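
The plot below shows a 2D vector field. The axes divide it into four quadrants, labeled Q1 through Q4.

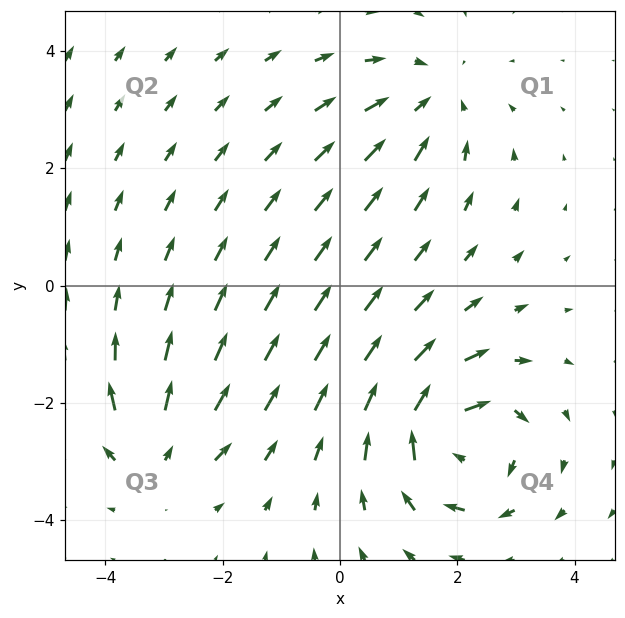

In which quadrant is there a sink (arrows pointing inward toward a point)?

Q1

The sink sits at approximately (1.6, 3.2), which lies in quadrant Q1. The divergence there is about -3, negative as expected for a sink.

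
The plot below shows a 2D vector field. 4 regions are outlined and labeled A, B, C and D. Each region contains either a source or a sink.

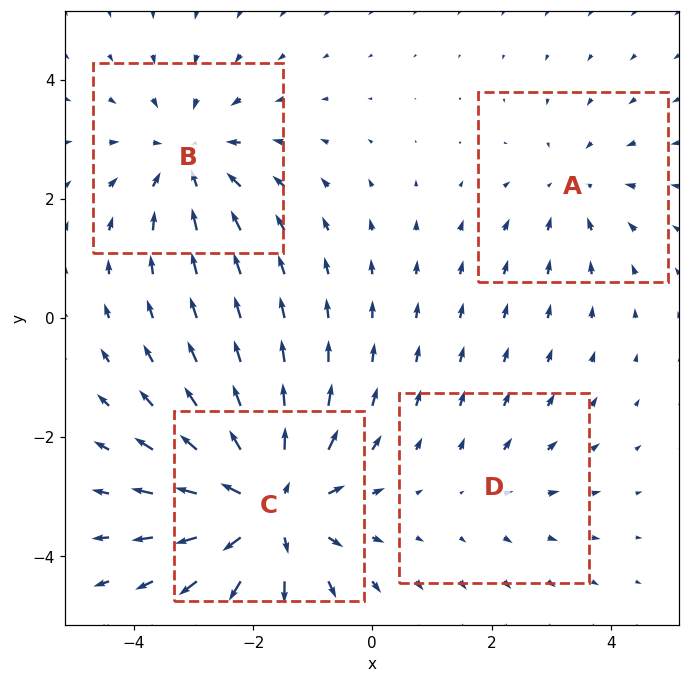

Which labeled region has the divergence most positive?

Divergence at each region's feature centre — A: about -3, B: about -4, C: about +6, D: about +2. Region C is most positive.

C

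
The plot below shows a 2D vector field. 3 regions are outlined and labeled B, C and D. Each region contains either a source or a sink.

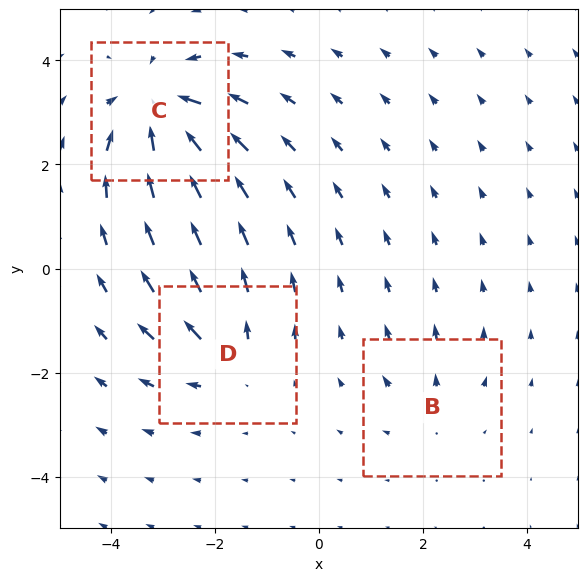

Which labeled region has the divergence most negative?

Divergence at each region's feature centre — B: about +2, C: about -6, D: about +4. Region C is most negative.

C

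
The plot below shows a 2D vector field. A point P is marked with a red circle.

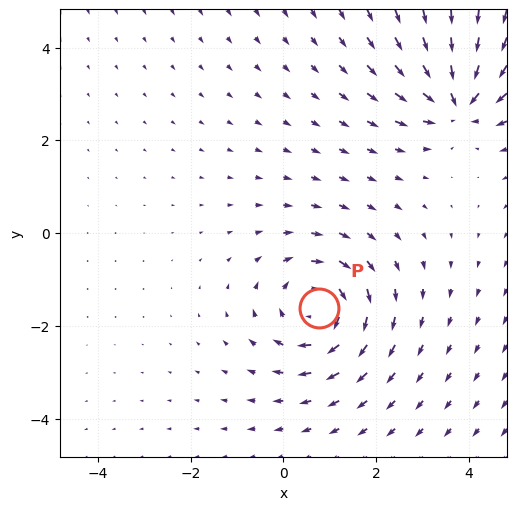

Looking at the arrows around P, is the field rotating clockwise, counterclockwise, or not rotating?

clockwise

Near P at (0.8, -1.6) the arrows circulate clockwise. The curl (z-component) there is about -4; negative curl means clockwise rotation.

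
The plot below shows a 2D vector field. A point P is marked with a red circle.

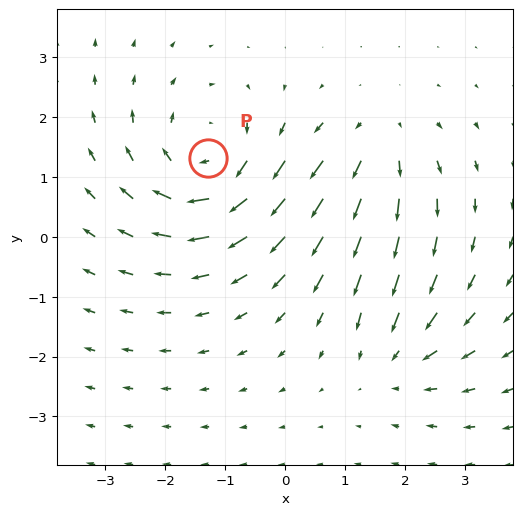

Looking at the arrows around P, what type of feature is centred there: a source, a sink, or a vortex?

At P (-1.3, 1.3) the arrows circulate clockwise. Divergence ≈0, curl about -5 — near-zero divergence with nonzero curl is a vortex.

vortex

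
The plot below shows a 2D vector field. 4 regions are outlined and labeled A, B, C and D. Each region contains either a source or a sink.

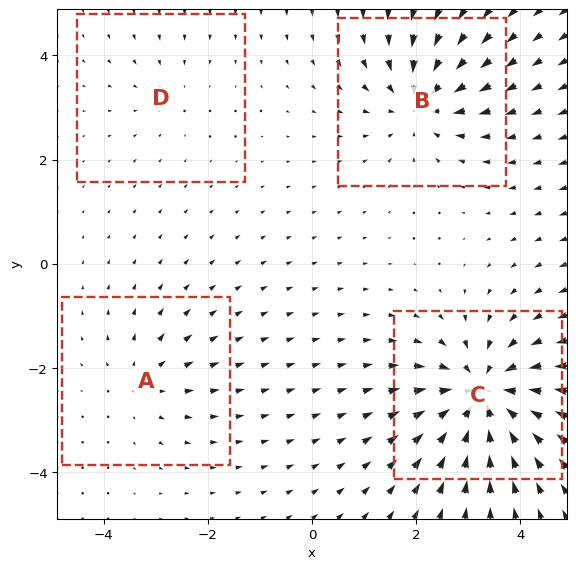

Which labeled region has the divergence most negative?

Divergence at each region's feature centre — A: about +3, B: about -6, C: about -8, D: about -2. Region C is most negative.

C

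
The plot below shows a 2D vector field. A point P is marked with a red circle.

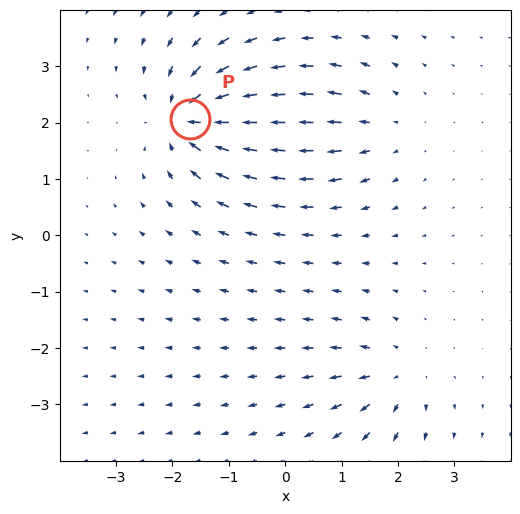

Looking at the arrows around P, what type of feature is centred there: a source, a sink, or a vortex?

At P (-1.7, 2.1) the arrows converge inward. Divergence about -7, curl ≈0 — negative divergence with near-zero curl is a sink.

sink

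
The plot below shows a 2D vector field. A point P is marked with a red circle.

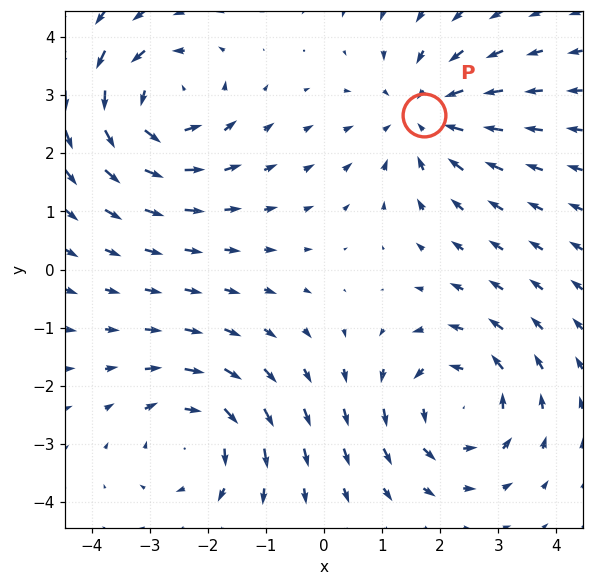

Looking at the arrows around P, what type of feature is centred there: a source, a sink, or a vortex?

sink

At P (1.7, 2.7) the arrows converge inward. Divergence about -3, curl ≈0 — negative divergence with near-zero curl is a sink.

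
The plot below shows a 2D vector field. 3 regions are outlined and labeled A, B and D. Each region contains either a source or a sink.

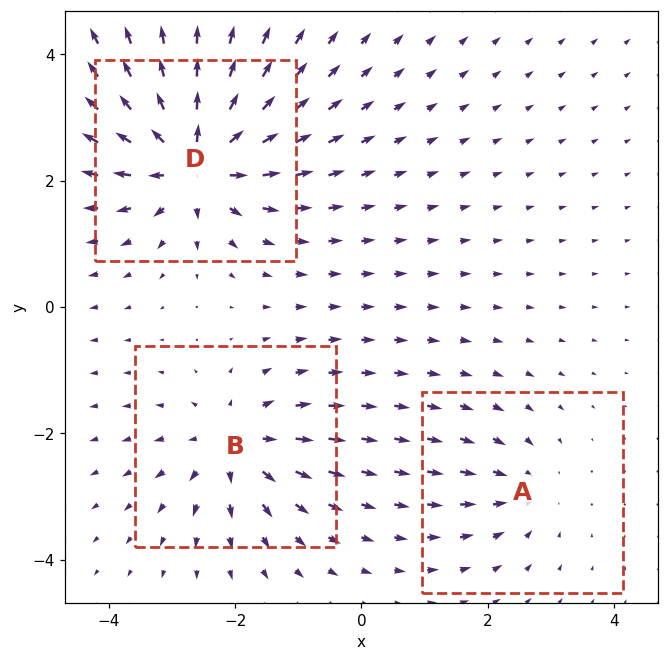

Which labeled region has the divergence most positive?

D

Divergence at each region's feature centre — A: about -2, B: about +4, D: about +6. Region D is most positive.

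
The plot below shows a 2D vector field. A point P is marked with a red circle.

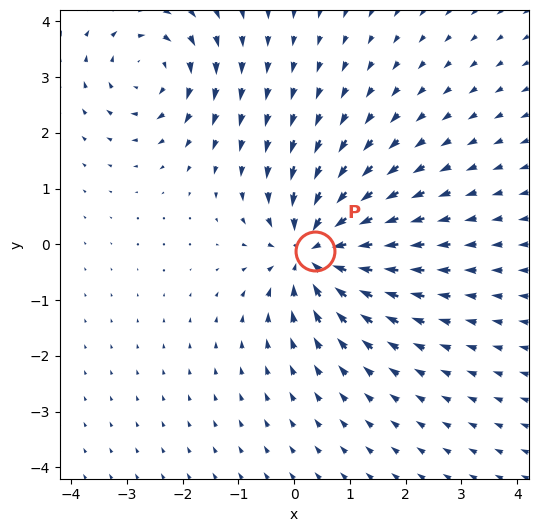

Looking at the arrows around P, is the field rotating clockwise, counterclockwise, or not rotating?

not rotating

Near P at (0.4, -0.1) the arrows show no circulation. The curl there is ≈0.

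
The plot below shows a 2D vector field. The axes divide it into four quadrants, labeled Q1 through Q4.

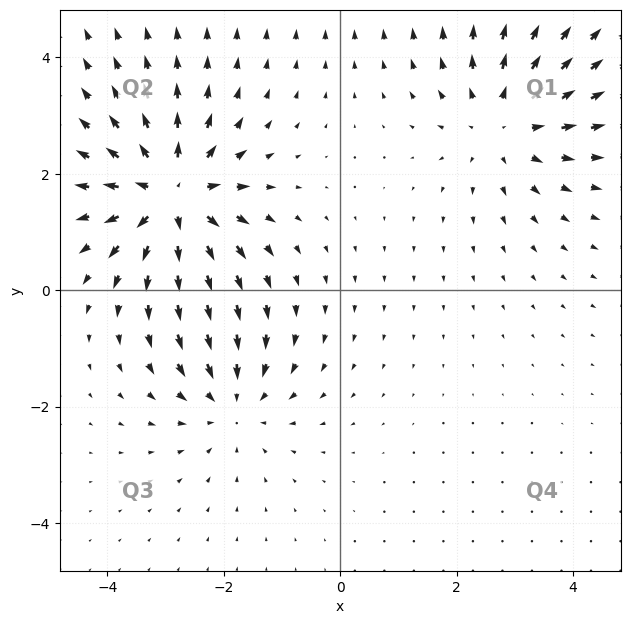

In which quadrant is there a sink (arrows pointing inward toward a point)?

The sink sits at approximately (-1.9, -1.9), which lies in quadrant Q3. The divergence there is about -3, negative as expected for a sink.

Q3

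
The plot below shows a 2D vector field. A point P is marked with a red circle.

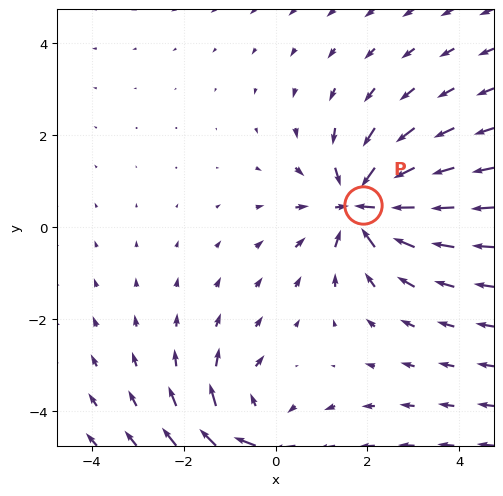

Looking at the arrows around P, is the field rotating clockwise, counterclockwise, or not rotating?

not rotating

Near P at (1.9, 0.5) the arrows show no circulation. The curl there is ≈0.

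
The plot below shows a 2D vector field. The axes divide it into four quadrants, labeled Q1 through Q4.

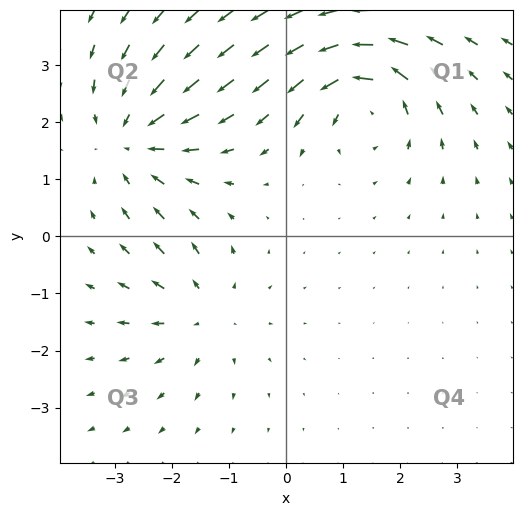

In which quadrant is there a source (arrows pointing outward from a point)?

The source sits at approximately (-1.5, -1.3), which lies in quadrant Q3. The divergence there is about +3, positive as expected for a source.

Q3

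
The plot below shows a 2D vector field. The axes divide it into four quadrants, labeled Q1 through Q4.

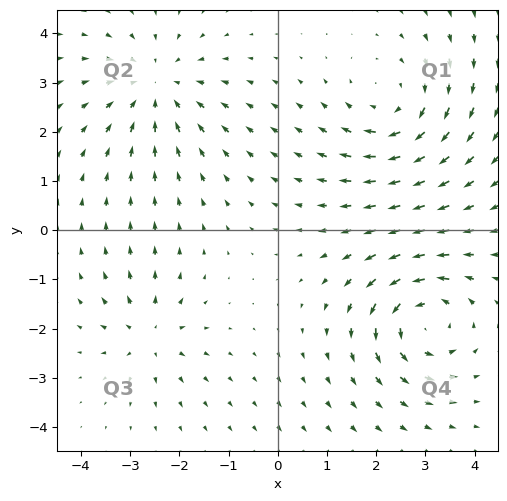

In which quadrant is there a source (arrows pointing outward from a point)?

Q3

The source sits at approximately (-2.6, -2.1), which lies in quadrant Q3. The divergence there is about +4, positive as expected for a source.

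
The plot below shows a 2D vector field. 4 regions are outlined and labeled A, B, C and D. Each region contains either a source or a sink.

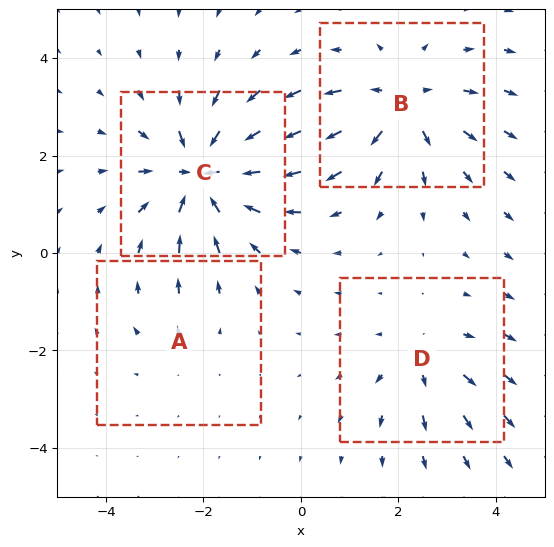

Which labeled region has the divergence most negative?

Divergence at each region's feature centre — A: about +2, B: about +5, C: about -6, D: about +3. Region C is most negative.

C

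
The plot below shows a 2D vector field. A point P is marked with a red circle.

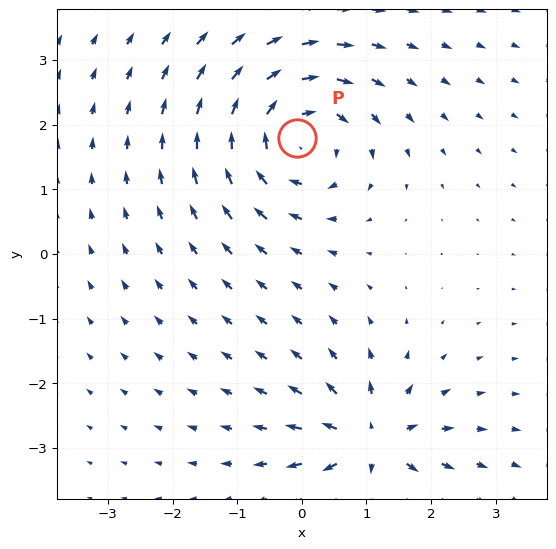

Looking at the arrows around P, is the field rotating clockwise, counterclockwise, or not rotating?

clockwise

Near P at (-0.1, 1.8) the arrows circulate clockwise. The curl (z-component) there is about -4; negative curl means clockwise rotation.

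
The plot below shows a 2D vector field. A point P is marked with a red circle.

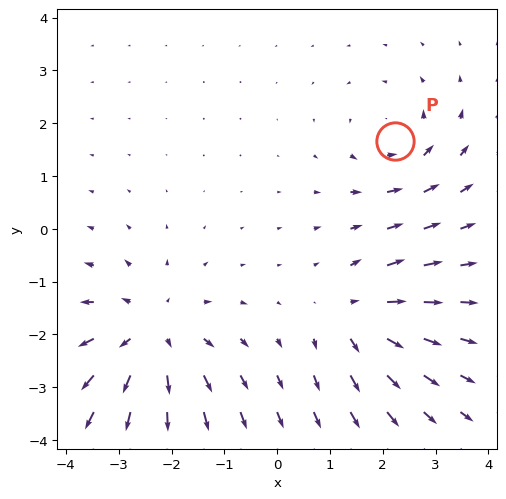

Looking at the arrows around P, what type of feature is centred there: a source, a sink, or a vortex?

At P (2.2, 1.7) the arrows circulate counterclockwise. Divergence ≈0, curl about +3 — near-zero divergence with nonzero curl is a vortex.

vortex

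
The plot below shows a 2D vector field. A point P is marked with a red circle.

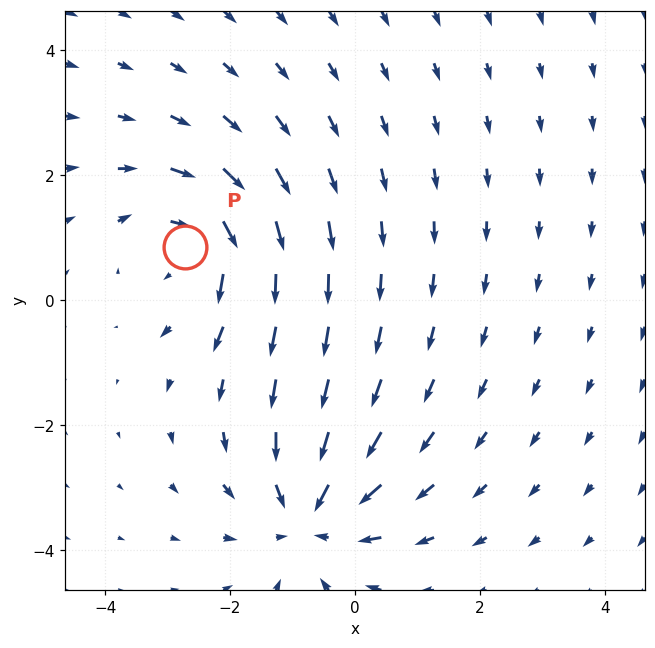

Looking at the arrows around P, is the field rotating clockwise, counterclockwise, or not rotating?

clockwise

Near P at (-2.7, 0.9) the arrows circulate clockwise. The curl (z-component) there is about -4; negative curl means clockwise rotation.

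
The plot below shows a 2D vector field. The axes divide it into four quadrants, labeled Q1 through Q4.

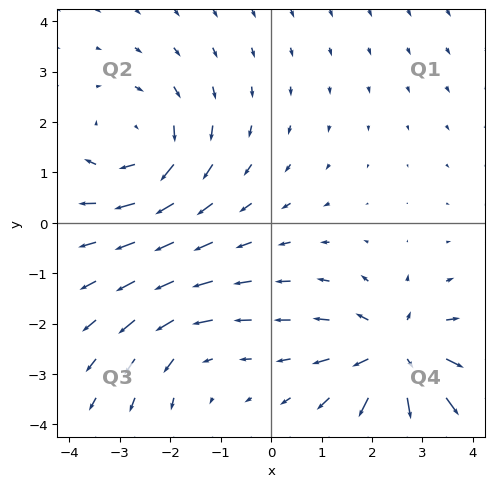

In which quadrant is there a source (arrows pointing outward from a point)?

Q4

The source sits at approximately (2.5, -2.6), which lies in quadrant Q4. The divergence there is about +5, positive as expected for a source.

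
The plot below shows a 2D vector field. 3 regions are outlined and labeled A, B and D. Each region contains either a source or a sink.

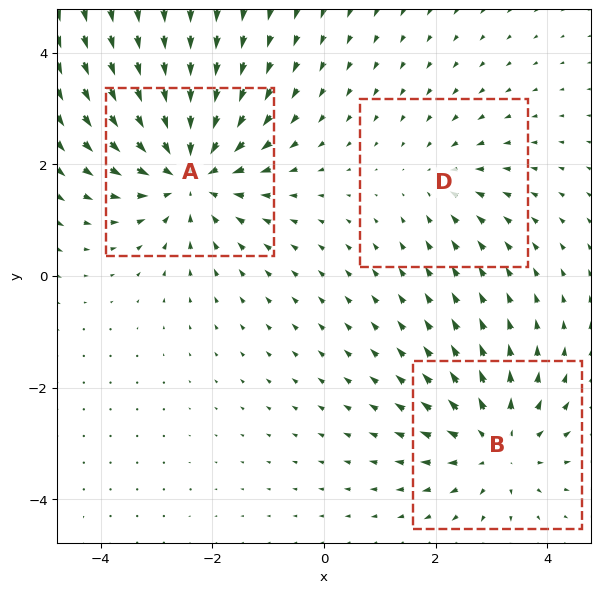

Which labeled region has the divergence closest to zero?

D

Divergence at each region's feature centre — A: about -4, B: about +3, D: about -2. Region D is closest to zero.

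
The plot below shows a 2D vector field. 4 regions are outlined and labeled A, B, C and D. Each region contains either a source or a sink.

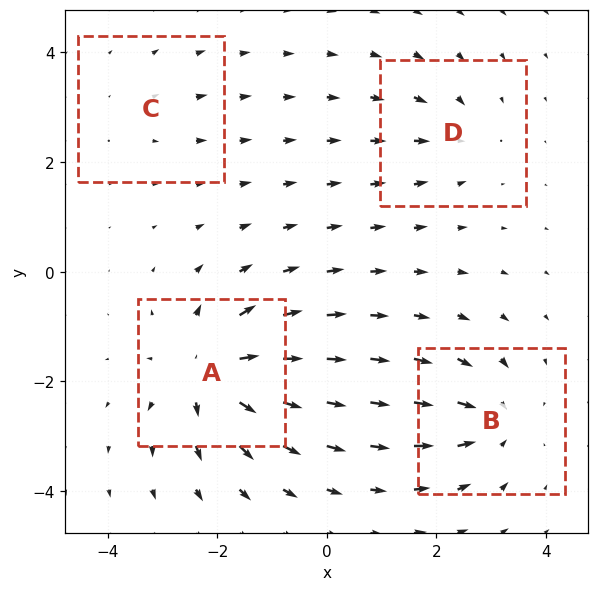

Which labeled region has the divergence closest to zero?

C

Divergence at each region's feature centre — A: about +8, B: about -6, C: about +2, D: about -4. Region C is closest to zero.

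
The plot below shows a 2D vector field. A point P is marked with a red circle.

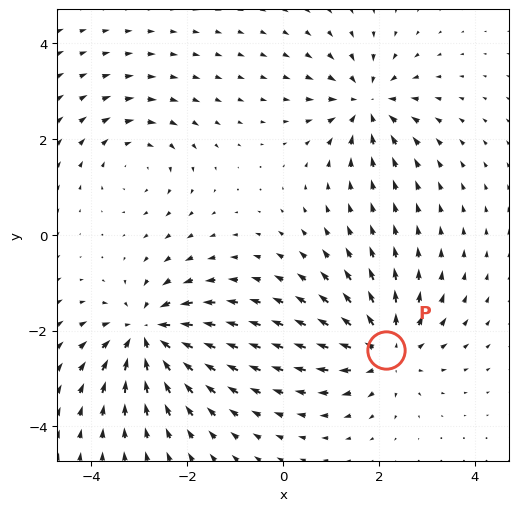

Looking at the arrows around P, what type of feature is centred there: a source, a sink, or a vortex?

source

At P (2.2, -2.4) the arrows spread outward. Divergence about +4, curl ≈0 — positive divergence with near-zero curl is a source.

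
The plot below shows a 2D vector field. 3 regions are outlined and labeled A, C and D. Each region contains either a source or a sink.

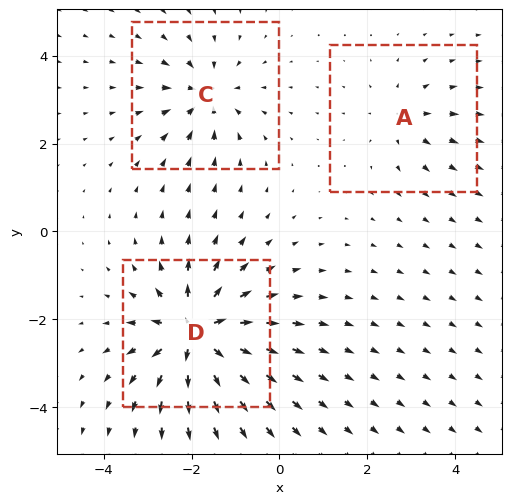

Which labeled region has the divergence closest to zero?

A

Divergence at each region's feature centre — A: about +3, C: about -4, D: about +6. Region A is closest to zero.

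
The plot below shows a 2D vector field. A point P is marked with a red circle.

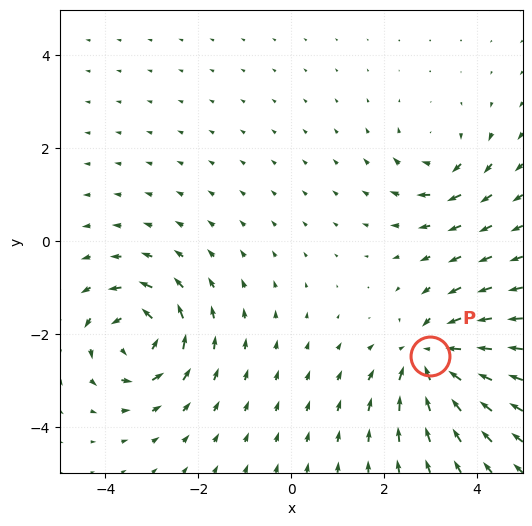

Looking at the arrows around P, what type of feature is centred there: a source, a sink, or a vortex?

At P (3.0, -2.5) the arrows converge inward. Divergence about -5, curl ≈0 — negative divergence with near-zero curl is a sink.

sink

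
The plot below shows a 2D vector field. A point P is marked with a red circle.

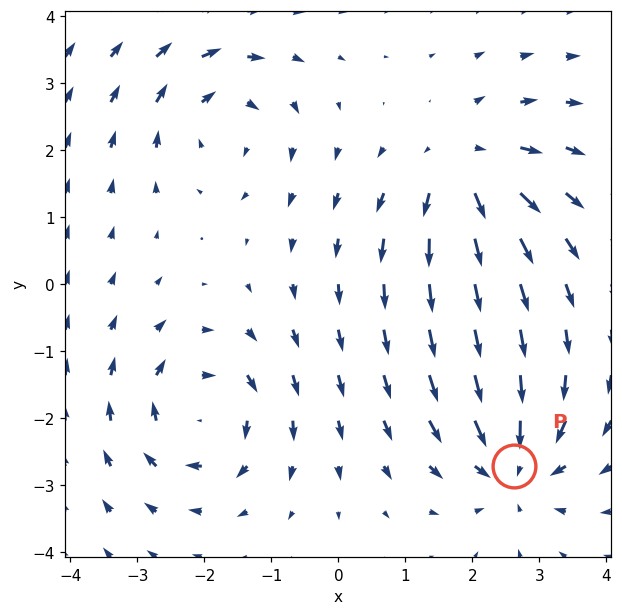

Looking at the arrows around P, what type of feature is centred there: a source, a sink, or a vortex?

sink

At P (2.6, -2.7) the arrows converge inward. Divergence about -6, curl ≈0 — negative divergence with near-zero curl is a sink.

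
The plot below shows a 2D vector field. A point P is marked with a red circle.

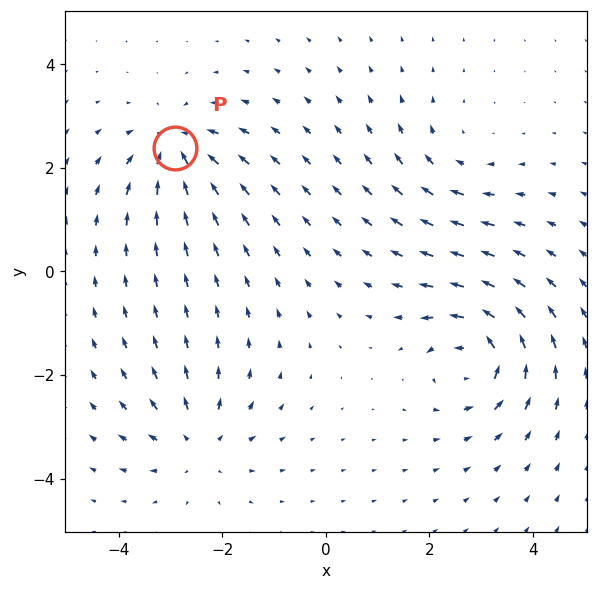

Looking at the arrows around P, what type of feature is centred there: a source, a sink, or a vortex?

sink

At P (-2.9, 2.4) the arrows converge inward. Divergence about -6, curl ≈0 — negative divergence with near-zero curl is a sink.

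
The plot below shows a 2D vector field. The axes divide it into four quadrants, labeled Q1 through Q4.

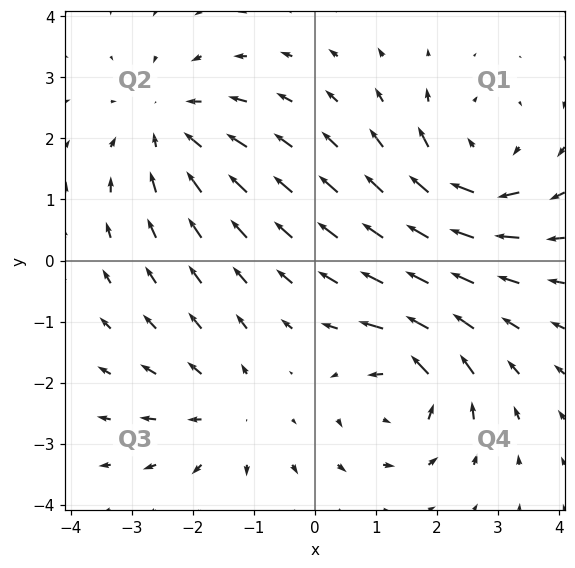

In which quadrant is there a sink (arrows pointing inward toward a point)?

The sink sits at approximately (-2.4, 2.2), which lies in quadrant Q2. The divergence there is about -4, negative as expected for a sink.

Q2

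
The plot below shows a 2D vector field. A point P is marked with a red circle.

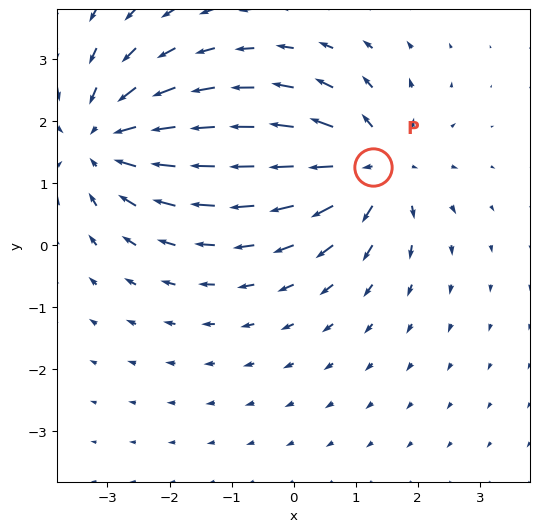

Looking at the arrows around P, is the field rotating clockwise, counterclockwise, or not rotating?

not rotating

Near P at (1.3, 1.3) the arrows show no circulation. The curl there is ≈0.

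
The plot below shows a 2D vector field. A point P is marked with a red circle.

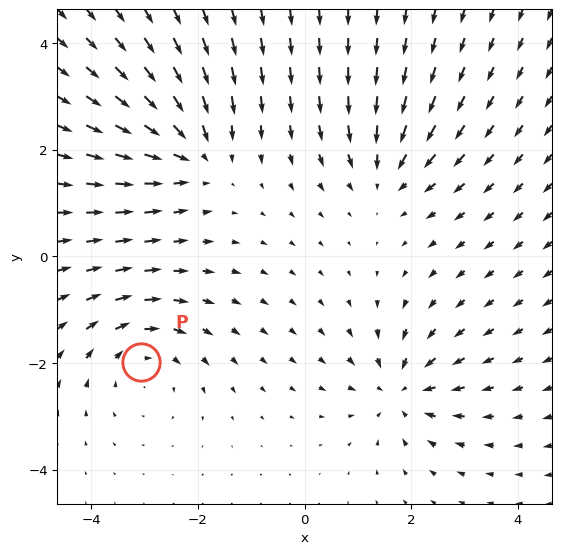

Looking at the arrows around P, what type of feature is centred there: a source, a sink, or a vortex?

At P (-3.1, -2.0) the arrows circulate clockwise. Divergence ≈0, curl about -3 — near-zero divergence with nonzero curl is a vortex.

vortex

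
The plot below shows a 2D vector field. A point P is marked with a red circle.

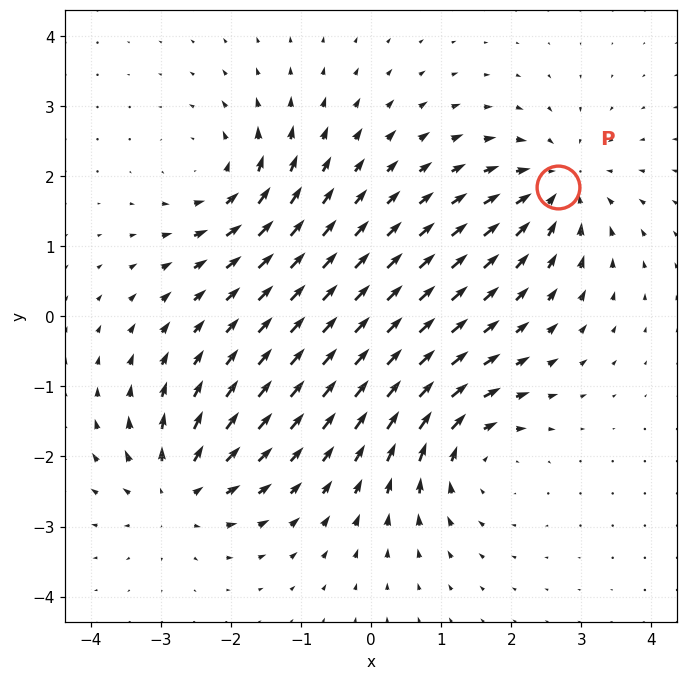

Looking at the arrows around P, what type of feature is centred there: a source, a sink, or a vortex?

At P (2.7, 1.8) the arrows converge inward. Divergence about -5, curl ≈0 — negative divergence with near-zero curl is a sink.

sink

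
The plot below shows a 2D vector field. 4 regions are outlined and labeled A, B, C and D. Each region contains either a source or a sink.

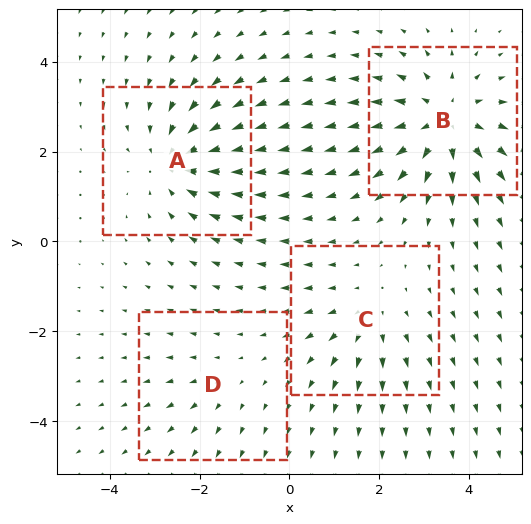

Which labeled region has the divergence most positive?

Divergence at each region's feature centre — A: about -5, B: about +6, C: about +3, D: about +2. Region B is most positive.

B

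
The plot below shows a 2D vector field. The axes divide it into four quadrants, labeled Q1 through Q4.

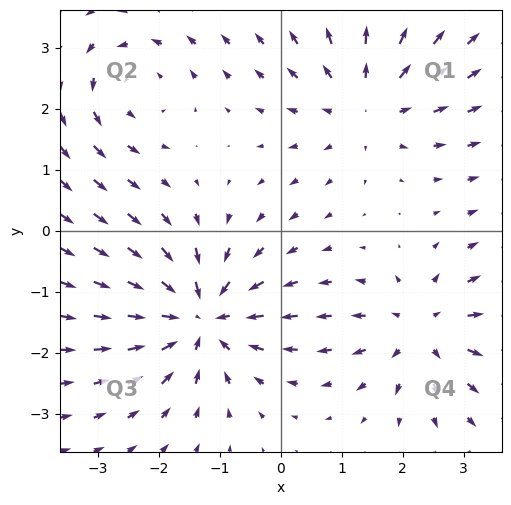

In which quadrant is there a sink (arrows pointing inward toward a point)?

The sink sits at approximately (-1.3, -1.4), which lies in quadrant Q3. The divergence there is about -6, negative as expected for a sink.

Q3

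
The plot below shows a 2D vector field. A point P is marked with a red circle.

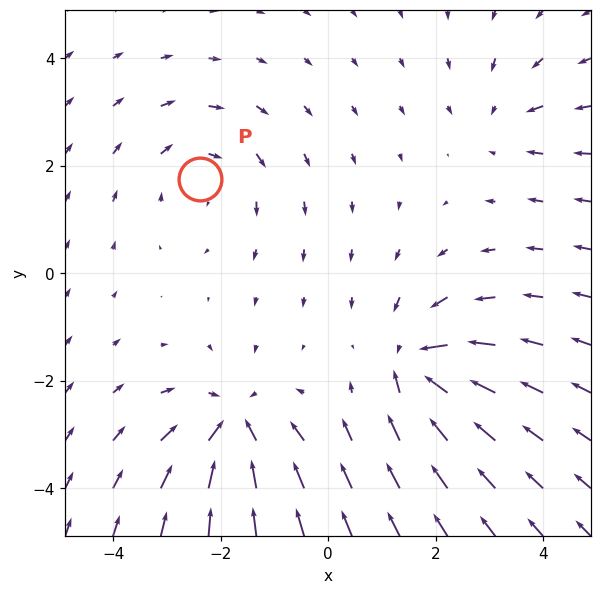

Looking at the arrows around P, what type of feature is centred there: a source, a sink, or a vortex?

At P (-2.4, 1.8) the arrows circulate clockwise. Divergence ≈0, curl about -3 — near-zero divergence with nonzero curl is a vortex.

vortex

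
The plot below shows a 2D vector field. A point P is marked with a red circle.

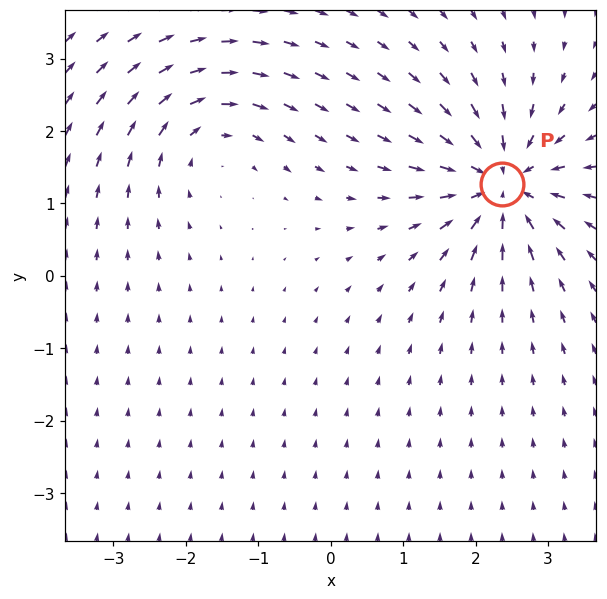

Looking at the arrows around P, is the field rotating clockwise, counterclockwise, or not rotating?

Near P at (2.4, 1.3) the arrows show no circulation. The curl there is ≈0.

not rotating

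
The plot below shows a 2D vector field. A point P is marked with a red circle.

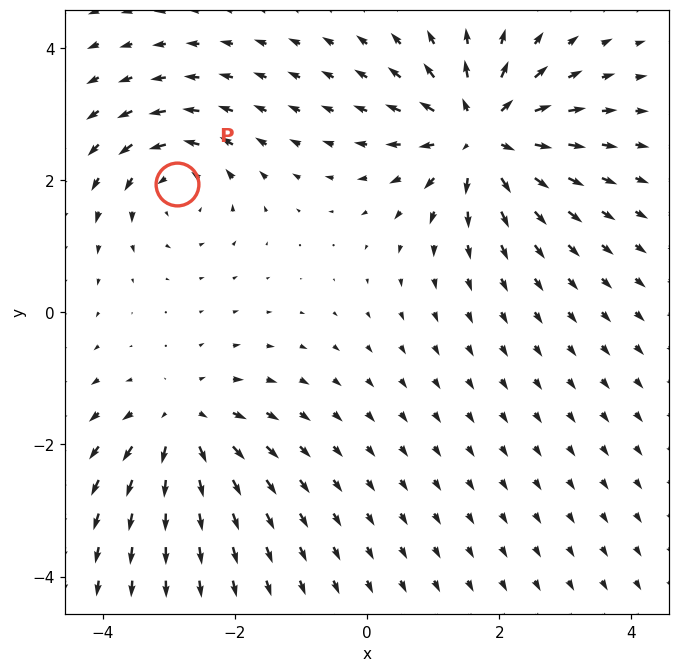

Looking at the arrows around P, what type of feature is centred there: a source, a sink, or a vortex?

vortex

At P (-2.9, 1.9) the arrows circulate counterclockwise. Divergence ≈0, curl about +4 — near-zero divergence with nonzero curl is a vortex.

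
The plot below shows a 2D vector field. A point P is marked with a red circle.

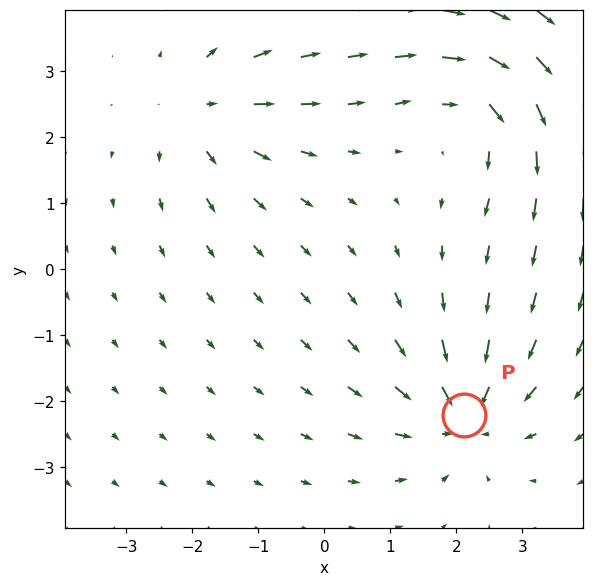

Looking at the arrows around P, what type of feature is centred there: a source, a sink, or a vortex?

At P (2.1, -2.2) the arrows converge inward. Divergence about -5, curl ≈0 — negative divergence with near-zero curl is a sink.

sink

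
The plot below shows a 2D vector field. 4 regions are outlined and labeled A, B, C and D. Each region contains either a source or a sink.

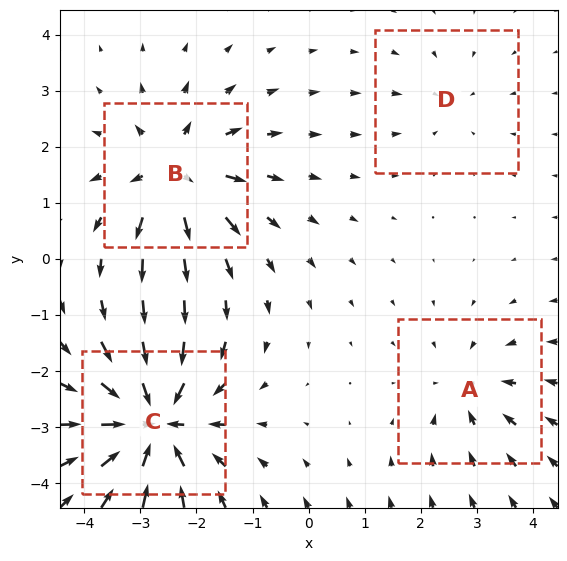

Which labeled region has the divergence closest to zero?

D

Divergence at each region's feature centre — A: about -4, B: about +6, C: about -8, D: about -2. Region D is closest to zero.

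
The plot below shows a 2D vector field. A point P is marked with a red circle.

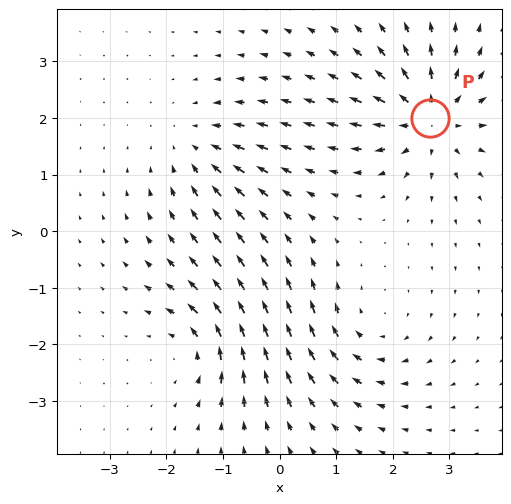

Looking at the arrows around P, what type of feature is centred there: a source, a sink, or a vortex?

source

At P (2.7, 2.0) the arrows spread outward. Divergence about +5, curl ≈0 — positive divergence with near-zero curl is a source.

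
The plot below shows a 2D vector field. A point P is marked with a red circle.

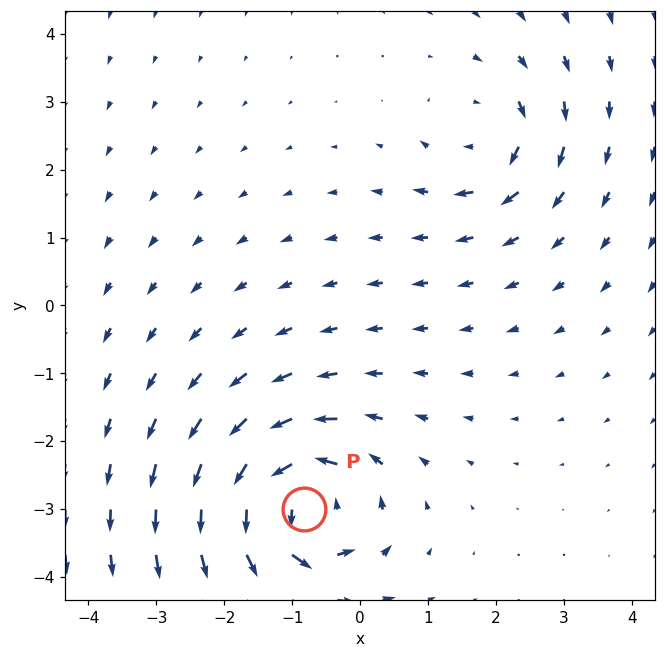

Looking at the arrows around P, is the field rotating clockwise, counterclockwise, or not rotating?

counterclockwise

Near P at (-0.8, -3.0) the arrows circulate counterclockwise. The curl (z-component) there is about +6; positive curl means counterclockwise rotation.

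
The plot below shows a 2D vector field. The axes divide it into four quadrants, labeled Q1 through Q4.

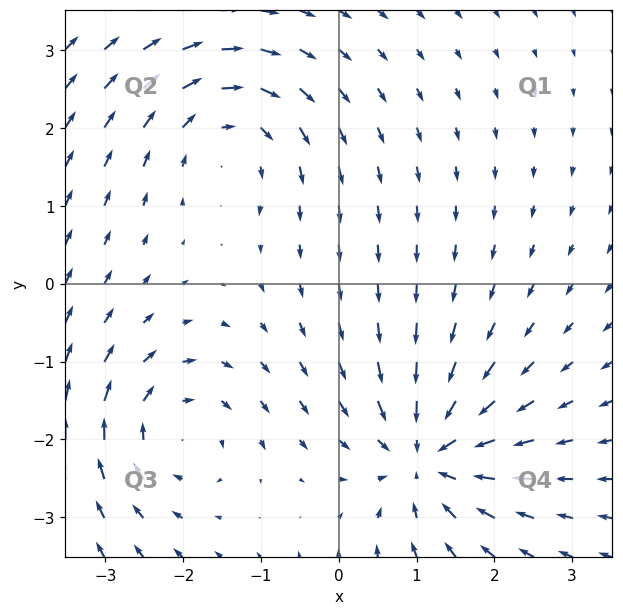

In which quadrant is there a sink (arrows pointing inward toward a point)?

Q4

The sink sits at approximately (1.1, -2.2), which lies in quadrant Q4. The divergence there is about -6, negative as expected for a sink.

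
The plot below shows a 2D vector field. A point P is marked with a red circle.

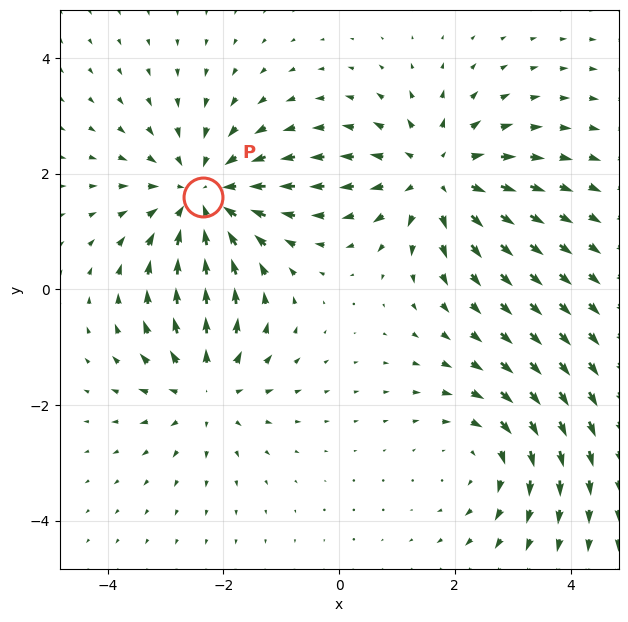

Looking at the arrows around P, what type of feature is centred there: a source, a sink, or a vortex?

sink

At P (-2.4, 1.6) the arrows converge inward. Divergence about -3, curl ≈0 — negative divergence with near-zero curl is a sink.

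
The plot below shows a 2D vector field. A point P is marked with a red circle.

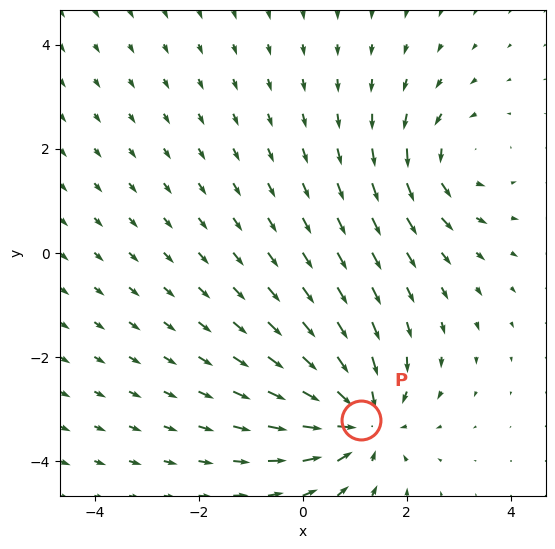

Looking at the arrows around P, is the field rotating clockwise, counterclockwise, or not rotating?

not rotating

Near P at (1.1, -3.2) the arrows show no circulation. The curl there is ≈0.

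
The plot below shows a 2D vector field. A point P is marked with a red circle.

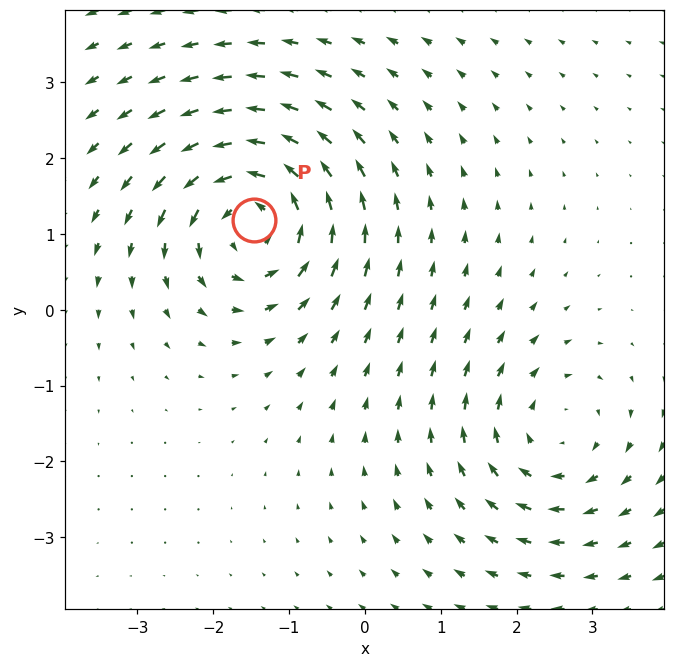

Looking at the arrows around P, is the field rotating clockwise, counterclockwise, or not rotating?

counterclockwise

Near P at (-1.5, 1.2) the arrows circulate counterclockwise. The curl (z-component) there is about +6; positive curl means counterclockwise rotation.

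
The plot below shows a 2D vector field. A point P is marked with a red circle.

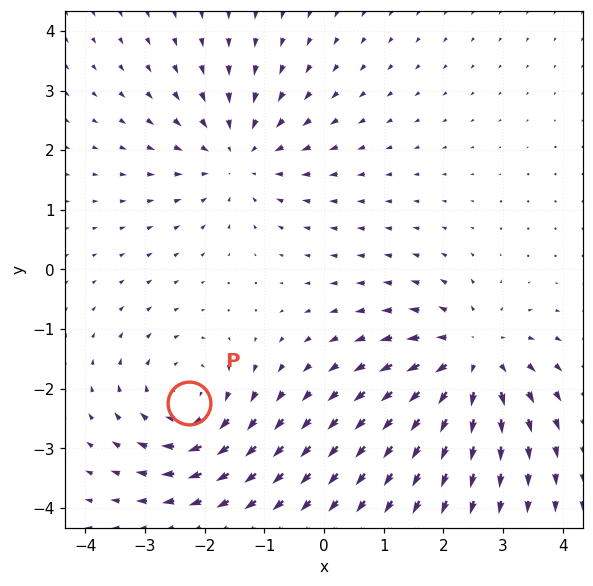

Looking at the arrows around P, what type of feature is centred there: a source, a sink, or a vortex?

At P (-2.3, -2.2) the arrows circulate clockwise. Divergence ≈0, curl about -3 — near-zero divergence with nonzero curl is a vortex.

vortex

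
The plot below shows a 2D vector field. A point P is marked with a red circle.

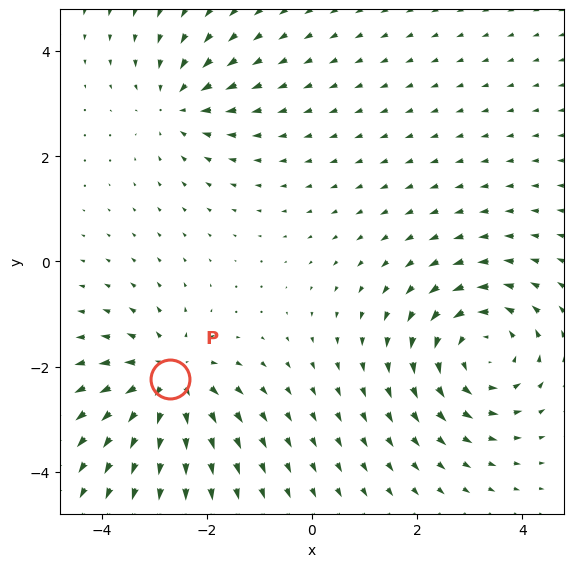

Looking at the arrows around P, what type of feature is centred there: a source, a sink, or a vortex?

source

At P (-2.7, -2.2) the arrows spread outward. Divergence about +5, curl ≈0 — positive divergence with near-zero curl is a source.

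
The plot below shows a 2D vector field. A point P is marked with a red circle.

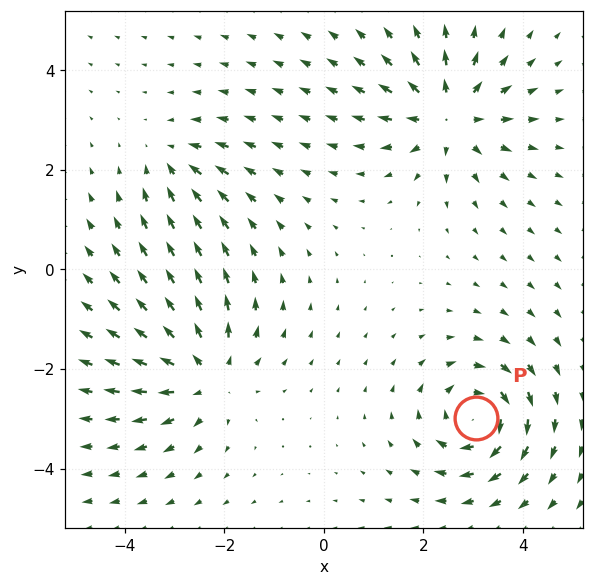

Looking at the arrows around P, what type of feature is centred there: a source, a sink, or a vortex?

vortex

At P (3.1, -3.0) the arrows circulate clockwise. Divergence ≈0, curl about -6 — near-zero divergence with nonzero curl is a vortex.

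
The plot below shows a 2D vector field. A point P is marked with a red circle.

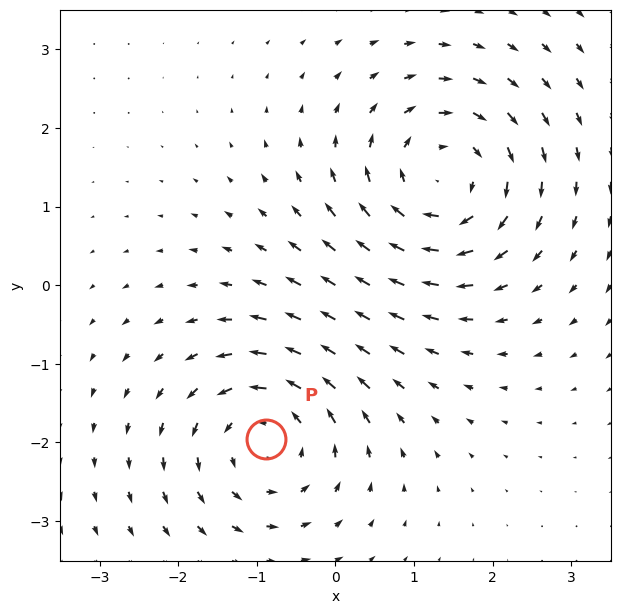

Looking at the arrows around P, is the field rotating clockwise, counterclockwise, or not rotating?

counterclockwise

Near P at (-0.9, -2.0) the arrows circulate counterclockwise. The curl (z-component) there is about +4; positive curl means counterclockwise rotation.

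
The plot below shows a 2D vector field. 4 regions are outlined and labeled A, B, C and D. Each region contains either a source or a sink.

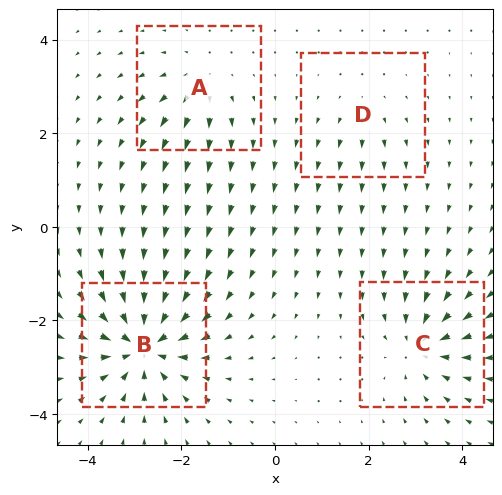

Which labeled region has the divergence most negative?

B

Divergence at each region's feature centre — A: about +4, B: about -9, C: about -6, D: about +3. Region B is most negative.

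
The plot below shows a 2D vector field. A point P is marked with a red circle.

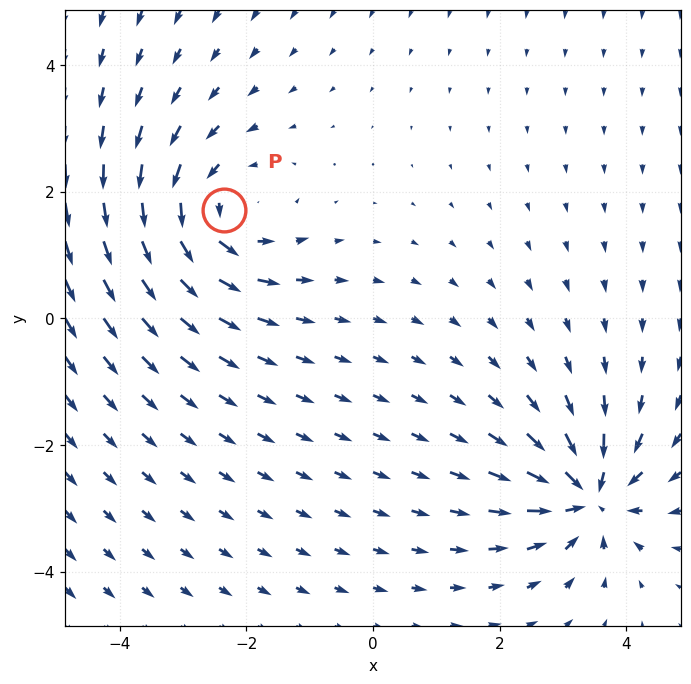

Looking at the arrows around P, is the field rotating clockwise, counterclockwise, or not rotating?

counterclockwise

Near P at (-2.3, 1.7) the arrows circulate counterclockwise. The curl (z-component) there is about +3; positive curl means counterclockwise rotation.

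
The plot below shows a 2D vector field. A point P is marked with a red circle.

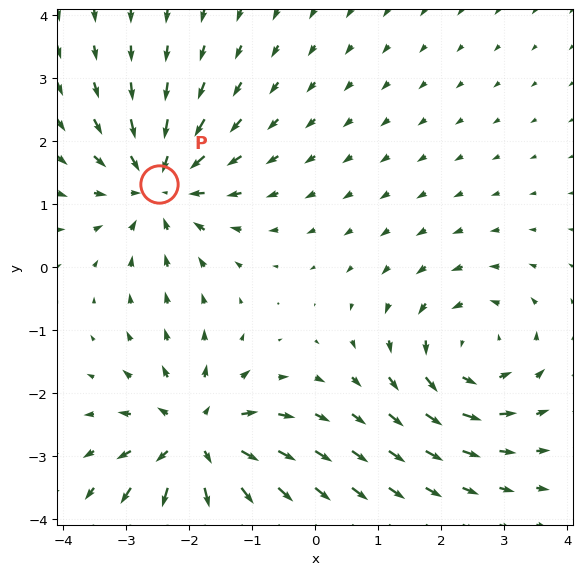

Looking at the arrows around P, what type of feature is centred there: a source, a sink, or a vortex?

sink

At P (-2.5, 1.3) the arrows converge inward. Divergence about -4, curl ≈0 — negative divergence with near-zero curl is a sink.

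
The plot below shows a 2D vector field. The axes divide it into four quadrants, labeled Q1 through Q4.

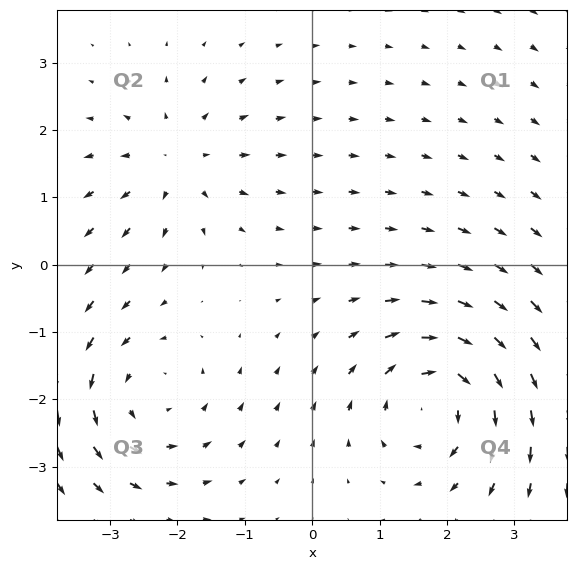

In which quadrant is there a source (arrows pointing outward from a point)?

The source sits at approximately (-2.0, 1.5), which lies in quadrant Q2. The divergence there is about +3, positive as expected for a source.

Q2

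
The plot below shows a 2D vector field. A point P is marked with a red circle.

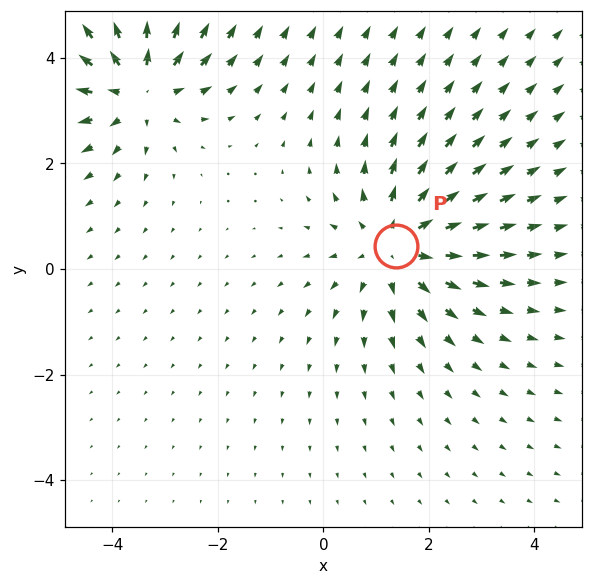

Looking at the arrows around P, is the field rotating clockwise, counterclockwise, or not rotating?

Near P at (1.4, 0.4) the arrows show no circulation. The curl there is ≈0.

not rotating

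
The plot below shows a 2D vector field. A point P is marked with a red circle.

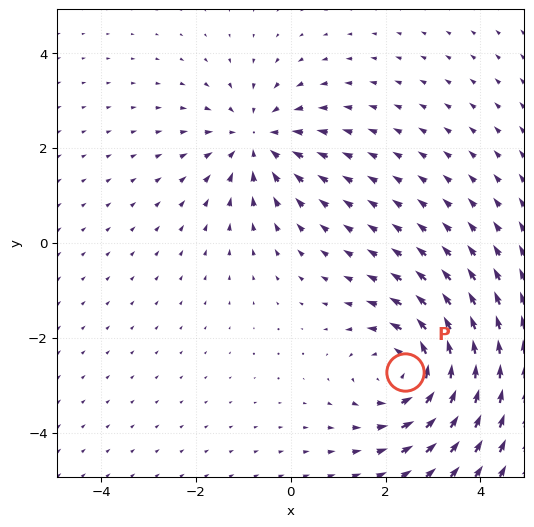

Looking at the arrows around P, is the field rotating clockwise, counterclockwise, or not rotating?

counterclockwise

Near P at (2.4, -2.7) the arrows circulate counterclockwise. The curl (z-component) there is about +3; positive curl means counterclockwise rotation.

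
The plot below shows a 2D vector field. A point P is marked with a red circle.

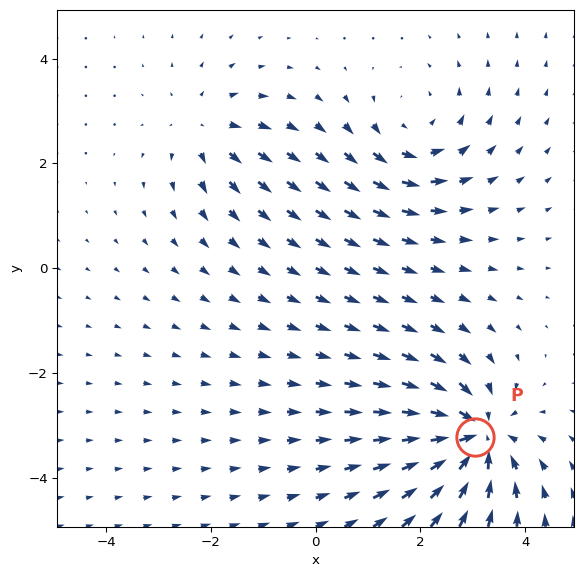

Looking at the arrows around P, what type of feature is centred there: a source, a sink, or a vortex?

At P (3.0, -3.2) the arrows converge inward. Divergence about -6, curl ≈0 — negative divergence with near-zero curl is a sink.

sink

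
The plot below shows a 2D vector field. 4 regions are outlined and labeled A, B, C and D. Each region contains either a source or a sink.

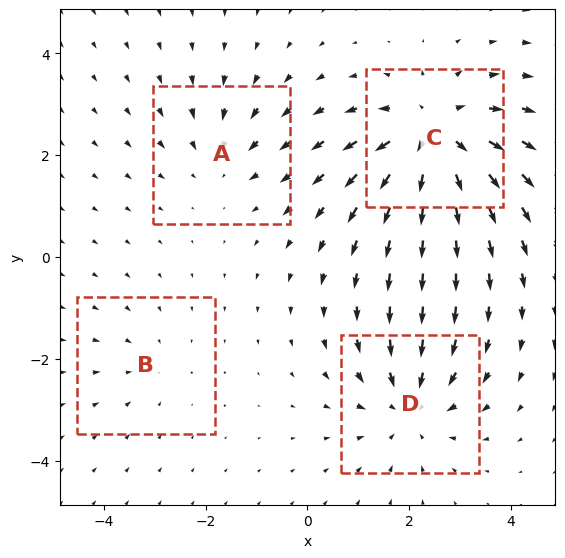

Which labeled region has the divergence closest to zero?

Divergence at each region's feature centre — A: about -3, B: about -2, C: about +6, D: about -4. Region B is closest to zero.

B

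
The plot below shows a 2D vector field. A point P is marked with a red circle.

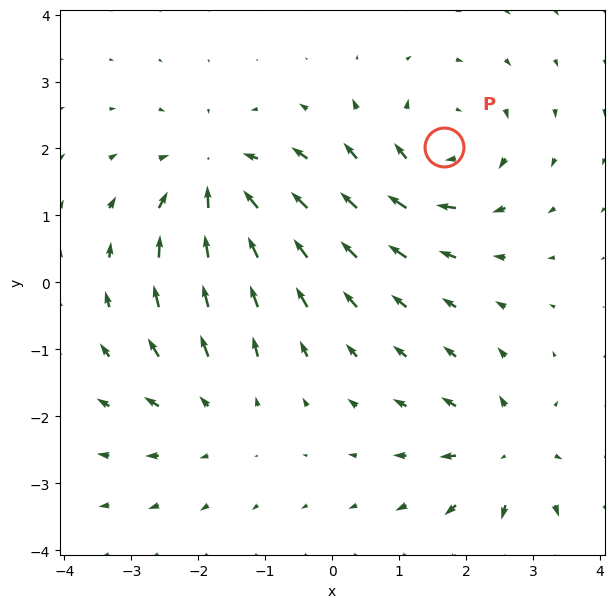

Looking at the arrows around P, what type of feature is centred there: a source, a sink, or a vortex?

vortex

At P (1.7, 2.0) the arrows circulate clockwise. Divergence ≈0, curl about -5 — near-zero divergence with nonzero curl is a vortex.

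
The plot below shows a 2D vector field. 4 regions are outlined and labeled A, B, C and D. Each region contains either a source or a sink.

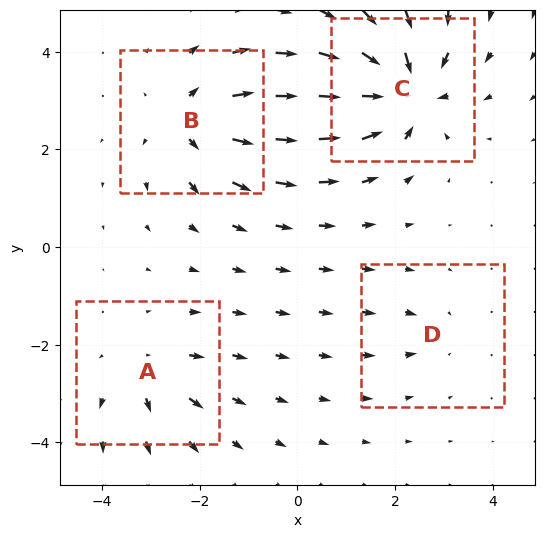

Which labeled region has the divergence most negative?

Divergence at each region's feature centre — A: about +4, B: about +6, C: about -8, D: about -2. Region C is most negative.

C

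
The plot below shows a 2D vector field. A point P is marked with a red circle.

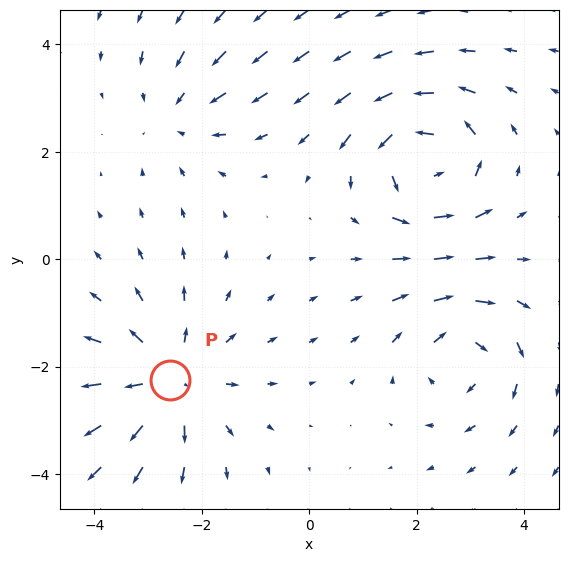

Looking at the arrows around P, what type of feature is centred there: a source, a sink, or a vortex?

source

At P (-2.6, -2.3) the arrows spread outward. Divergence about +4, curl ≈0 — positive divergence with near-zero curl is a source.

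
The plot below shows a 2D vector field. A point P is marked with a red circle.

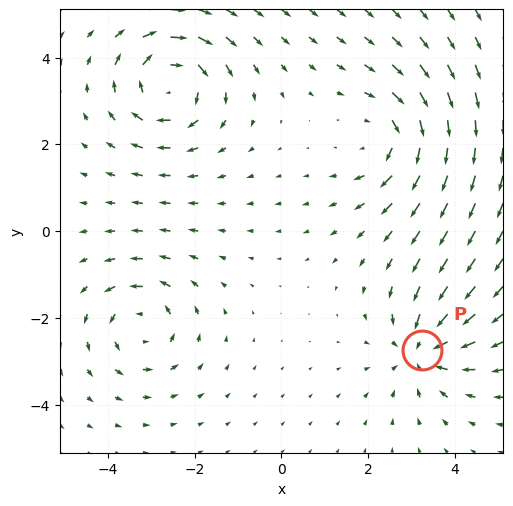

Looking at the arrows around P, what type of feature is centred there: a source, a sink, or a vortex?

sink

At P (3.2, -2.8) the arrows converge inward. Divergence about -4, curl ≈0 — negative divergence with near-zero curl is a sink.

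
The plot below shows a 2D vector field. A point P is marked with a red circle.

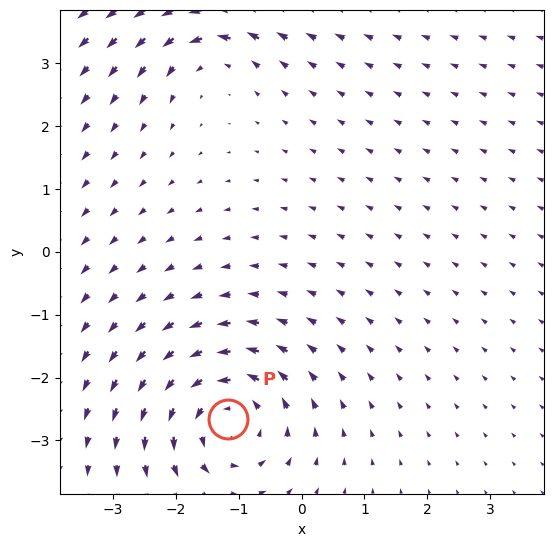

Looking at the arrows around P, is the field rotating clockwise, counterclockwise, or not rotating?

counterclockwise

Near P at (-1.2, -2.7) the arrows circulate counterclockwise. The curl (z-component) there is about +5; positive curl means counterclockwise rotation.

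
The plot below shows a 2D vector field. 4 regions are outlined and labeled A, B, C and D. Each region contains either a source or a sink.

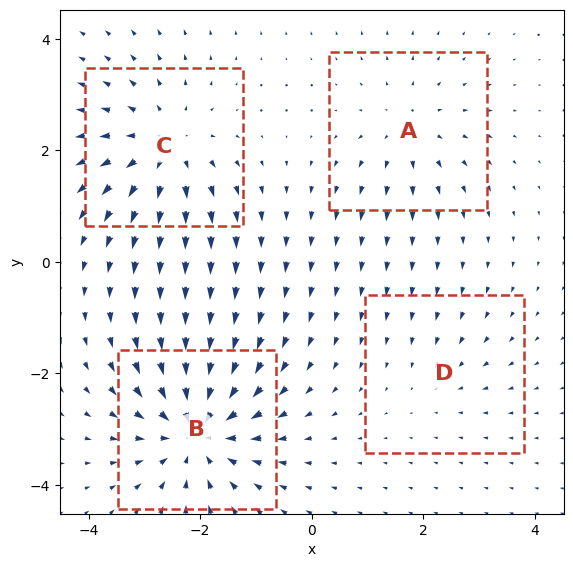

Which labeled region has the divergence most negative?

Divergence at each region's feature centre — A: about +3, B: about -6, C: about +5, D: about -2. Region B is most negative.

B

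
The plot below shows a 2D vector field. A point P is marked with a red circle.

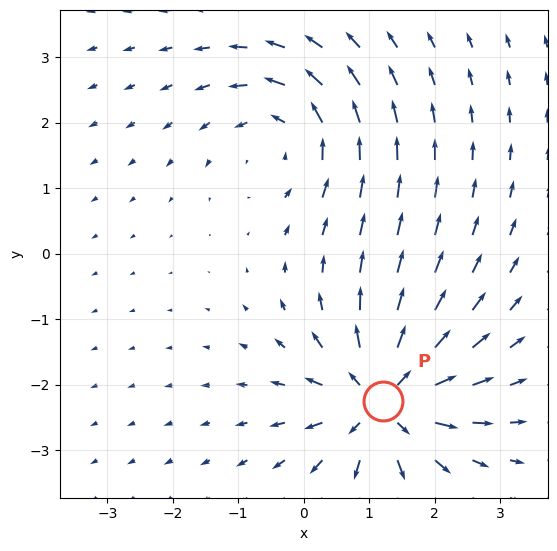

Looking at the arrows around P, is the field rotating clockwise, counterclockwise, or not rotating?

not rotating

Near P at (1.2, -2.2) the arrows show no circulation. The curl there is ≈0.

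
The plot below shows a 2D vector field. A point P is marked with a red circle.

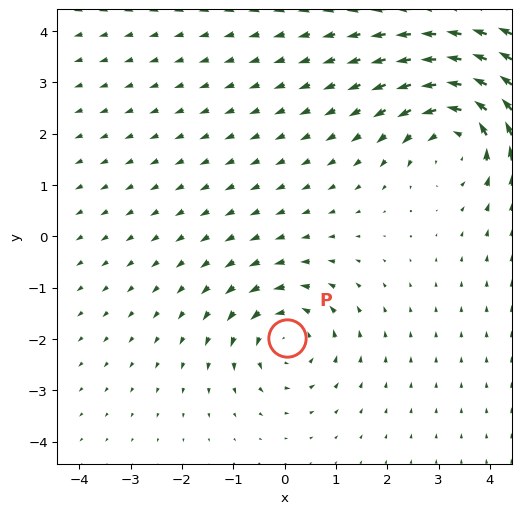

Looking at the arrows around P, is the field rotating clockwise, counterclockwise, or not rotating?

counterclockwise

Near P at (0.1, -2.0) the arrows circulate counterclockwise. The curl (z-component) there is about +4; positive curl means counterclockwise rotation.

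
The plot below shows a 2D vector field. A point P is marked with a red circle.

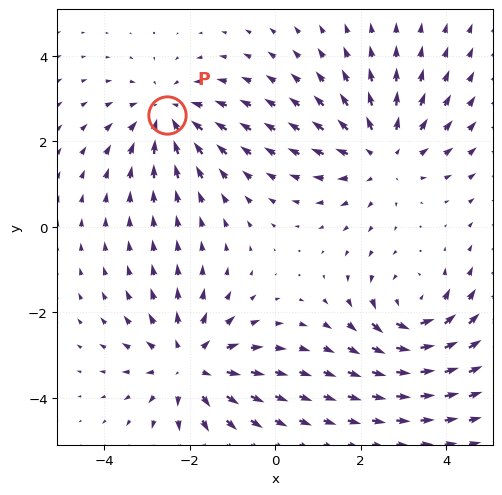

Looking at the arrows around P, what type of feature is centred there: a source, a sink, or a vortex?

At P (-2.5, 2.6) the arrows converge inward. Divergence about -3, curl ≈0 — negative divergence with near-zero curl is a sink.

sink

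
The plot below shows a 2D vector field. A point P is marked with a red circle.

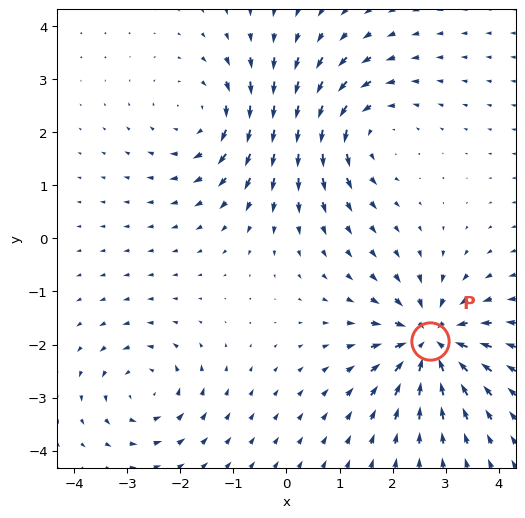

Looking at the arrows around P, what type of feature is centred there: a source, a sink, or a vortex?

At P (2.7, -1.9) the arrows converge inward. Divergence about -6, curl ≈0 — negative divergence with near-zero curl is a sink.

sink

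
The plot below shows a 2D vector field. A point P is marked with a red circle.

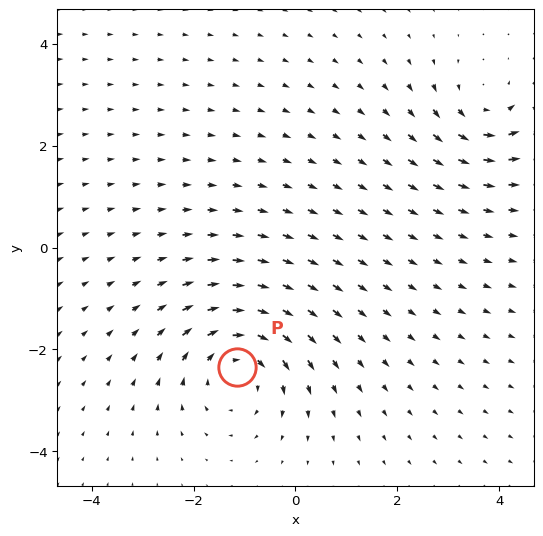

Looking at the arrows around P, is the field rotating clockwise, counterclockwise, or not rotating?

clockwise

Near P at (-1.1, -2.3) the arrows circulate clockwise. The curl (z-component) there is about -4; negative curl means clockwise rotation.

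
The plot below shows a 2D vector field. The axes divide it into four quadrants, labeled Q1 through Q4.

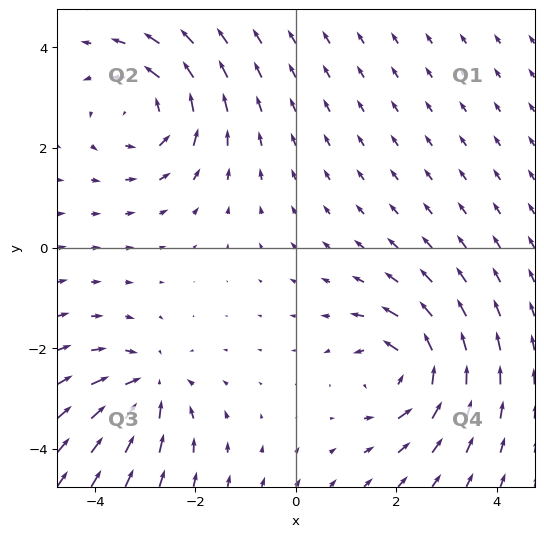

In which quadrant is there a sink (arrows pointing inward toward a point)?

The sink sits at approximately (-2.9, -2.8), which lies in quadrant Q3. The divergence there is about -4, negative as expected for a sink.

Q3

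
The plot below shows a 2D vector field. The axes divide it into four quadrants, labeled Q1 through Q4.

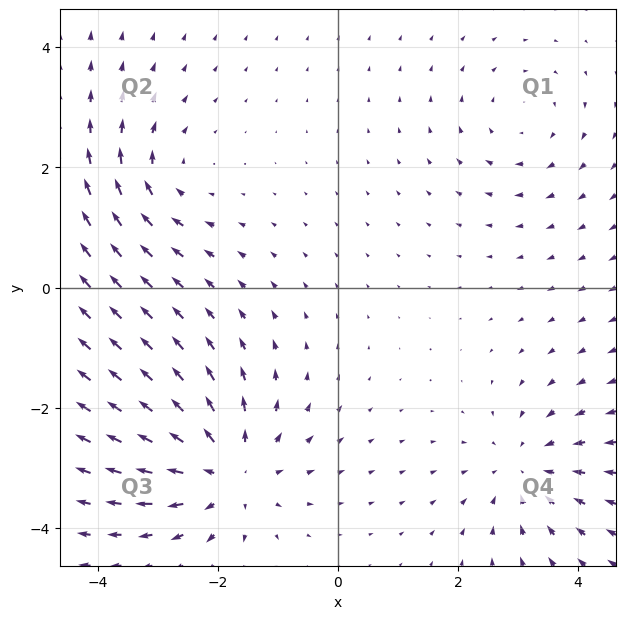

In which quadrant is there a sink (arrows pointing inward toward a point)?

Q4

The sink sits at approximately (3.1, -3.0), which lies in quadrant Q4. The divergence there is about -3, negative as expected for a sink.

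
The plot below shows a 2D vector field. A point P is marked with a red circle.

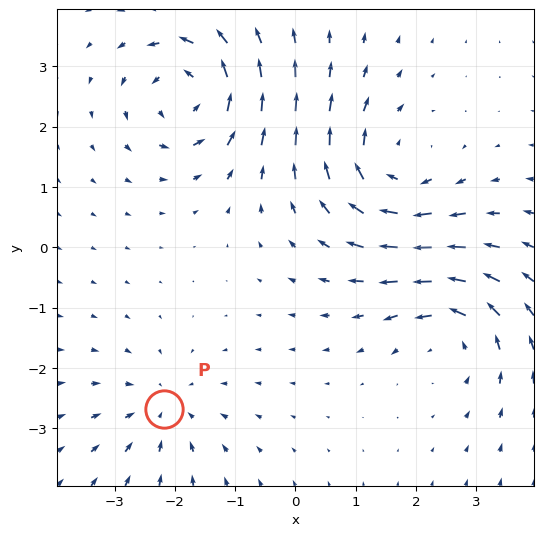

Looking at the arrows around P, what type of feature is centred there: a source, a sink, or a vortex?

sink

At P (-2.2, -2.7) the arrows converge inward. Divergence about -3, curl ≈0 — negative divergence with near-zero curl is a sink.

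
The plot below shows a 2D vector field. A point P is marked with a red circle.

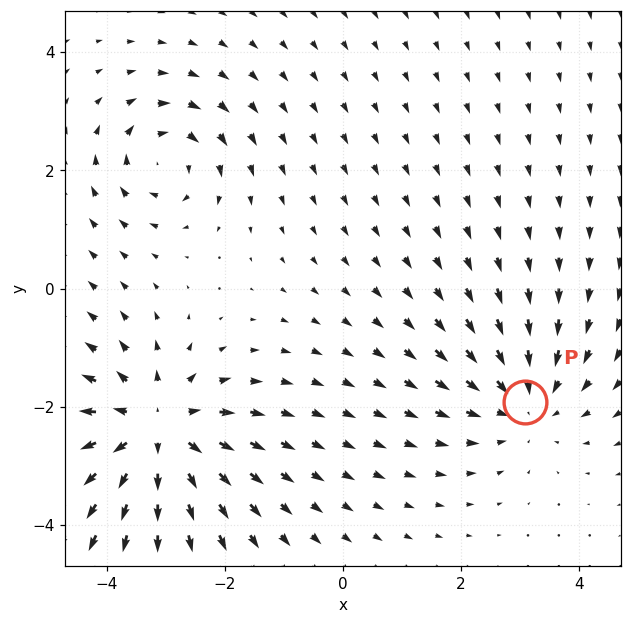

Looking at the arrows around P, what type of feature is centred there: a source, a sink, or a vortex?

At P (3.1, -1.9) the arrows converge inward. Divergence about -3, curl ≈0 — negative divergence with near-zero curl is a sink.

sink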